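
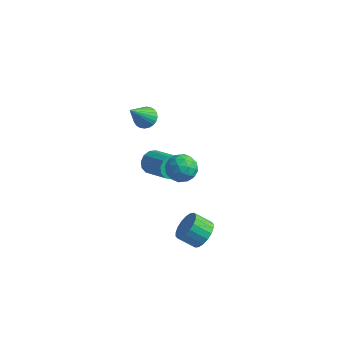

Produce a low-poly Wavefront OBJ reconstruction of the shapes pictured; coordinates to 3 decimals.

v -0.773 1.306 2.9
v -0.267 0.889 2.628
v -0.947 0.054 4.5
v -0.117 1.064 2.781
v -0.066 1.275 2.952
v -0.123 1.492 3.115
v -0.279 1.68 3.246
v -0.51 1.811 3.324
v -0.781 1.866 3.337
v -1.051 1.835 3.283
v -1.279 1.724 3.172
v -1.43 1.549 3.018
v -1.481 1.337 2.847
v -1.424 1.121 2.684
v -1.268 0.933 2.554
v -1.037 0.801 2.476
v -0.765 0.747 2.463
v -0.495 0.778 2.516
v 2.554 -0.101 2.623
v 3.245 -0.028 2.012
v 2.355 -1.532 2.228
v 3.046 -1.459 1.617
v 3.226 -1.435 2.524
v 3.349 -0.551 2.769
v 2.251 -1.009 1.471
v 2.374 -0.125 1.716
v 3.058 -0.589 1.3
v 3.661 -0.853 1.951
v 1.939 -0.707 2.289
v 2.542 -0.971 2.94
v 2.917 0.061 2.352
v 2.683 -1.621 1.888
v 2.789 -1.607 2.421
v 3.195 -1.564 2.062
v 2.978 -0.246 2.797
v 3.384 -0.204 2.438
v 3.373 -1.03 2.739
v 2.216 -1.356 1.802
v 2.622 -1.314 1.443
v 2.405 0.004 2.178
v 2.811 0.047 1.819
v 2.227 -0.53 1.501
v 3.213 -0.226 1.575
v 3.096 -1.067 1.343
v 2.629 -0.803 1.257
v 2.701 -0.283 1.401
v 3.567 -0.381 1.957
v 3.451 -1.222 1.725
v 3.556 -1.208 2.258
v 3.629 -0.688 2.402
v 3.457 -0.711 1.539
v 2.149 -0.338 2.515
v 2.033 -1.179 2.283
v 1.971 -0.872 1.838
v 2.044 -0.352 1.982
v 2.504 -0.493 2.897
v 2.387 -1.334 2.665
v 2.899 -1.277 2.839
v 2.971 -0.757 2.983
v 2.143 -0.849 2.701
v -1.256 2.677 -2.59
v -0.858 3.112 -3.1
v 0.754 2.599 -2.28
v 0.356 2.163 -1.77
v -0.948 3.373 -2.759
v 0.664 2.86 -1.939
v -1.137 3.413 -2.364
v 0.475 2.9 -1.543
v -1.363 3.22 -2.04
v 0.249 2.706 -1.22
v -1.555 2.853 -1.892
v 0.057 2.34 -1.072
v -1.652 2.431 -1.965
v -0.04 1.918 -1.145
v -1.624 2.087 -2.236
v -0.012 1.574 -1.416
v -1.478 1.93 -2.62
v 0.134 1.416 -1.8
v -1.262 2.01 -2.995
v 0.35 1.497 -2.174
v -1.044 2.301 -3.24
v 0.568 1.788 -2.42
v -0.894 2.712 -3.28
v 0.718 2.199 -2.46
v 3.881 -0.263 -3.796
v 4.473 -0.799 -3.359
v 3.591 -1.192 -2.647
v 2.999 -0.657 -3.084
v 4.49 -0.454 -3.148
v 3.608 -0.847 -2.435
v 4.386 -0.071 -3.065
v 3.505 -0.464 -2.352
v 4.183 0.274 -3.126
v 3.301 -0.12 -2.414
v 3.919 0.512 -3.321
v 3.038 0.118 -2.608
v 3.648 0.596 -3.61
v 2.766 0.203 -2.897
v 3.423 0.511 -3.935
v 2.541 0.117 -3.223
v 3.289 0.272 -4.233
v 2.407 -0.121 -3.521
v 3.272 -0.073 -4.445
v 2.39 -0.466 -3.732
v 3.375 -0.456 -4.528
v 2.494 -0.849 -3.815
v 3.579 -0.8 -4.466
v 2.697 -1.194 -3.754
v 3.842 -1.038 -4.272
v 2.961 -1.432 -3.559
v 4.114 -1.123 -3.983
v 3.232 -1.516 -3.27
v 4.339 -1.037 -3.657
v 3.457 -1.431 -2.945
f 2 1 4
f 2 4 3
f 4 1 5
f 4 5 3
f 5 1 6
f 5 6 3
f 6 1 7
f 6 7 3
f 7 1 8
f 7 8 3
f 8 1 9
f 8 9 3
f 9 1 10
f 9 10 3
f 10 1 11
f 10 11 3
f 11 1 12
f 11 12 3
f 12 1 13
f 12 13 3
f 13 1 14
f 13 14 3
f 14 1 15
f 14 15 3
f 15 1 16
f 15 16 3
f 16 1 17
f 16 17 3
f 17 1 18
f 17 18 3
f 18 1 2
f 18 2 3
f 19 56 35
f 56 30 59
f 35 59 24
f 56 59 35
f 19 35 31
f 35 24 36
f 31 36 20
f 35 36 31
f 19 31 40
f 31 20 41
f 40 41 26
f 31 41 40
f 19 40 52
f 40 26 55
f 52 55 29
f 40 55 52
f 19 52 56
f 52 29 60
f 56 60 30
f 52 60 56
f 20 36 47
f 36 24 50
f 47 50 28
f 36 50 47
f 24 59 37
f 59 30 58
f 37 58 23
f 59 58 37
f 30 60 57
f 60 29 53
f 57 53 21
f 60 53 57
f 29 55 54
f 55 26 42
f 54 42 25
f 55 42 54
f 26 41 46
f 41 20 43
f 46 43 27
f 41 43 46
f 22 48 34
f 48 28 49
f 34 49 23
f 48 49 34
f 22 34 32
f 34 23 33
f 32 33 21
f 34 33 32
f 22 32 39
f 32 21 38
f 39 38 25
f 32 38 39
f 22 39 44
f 39 25 45
f 44 45 27
f 39 45 44
f 22 44 48
f 44 27 51
f 48 51 28
f 44 51 48
f 23 49 37
f 49 28 50
f 37 50 24
f 49 50 37
f 21 33 57
f 33 23 58
f 57 58 30
f 33 58 57
f 25 38 54
f 38 21 53
f 54 53 29
f 38 53 54
f 27 45 46
f 45 25 42
f 46 42 26
f 45 42 46
f 28 51 47
f 51 27 43
f 47 43 20
f 51 43 47
f 62 61 65
f 62 65 63
f 63 65 66
f 63 66 64
f 65 61 67
f 65 67 66
f 66 67 68
f 66 68 64
f 67 61 69
f 67 69 68
f 68 69 70
f 68 70 64
f 69 61 71
f 69 71 70
f 70 71 72
f 70 72 64
f 71 61 73
f 71 73 72
f 72 73 74
f 72 74 64
f 73 61 75
f 73 75 74
f 74 75 76
f 74 76 64
f 75 61 77
f 75 77 76
f 76 77 78
f 76 78 64
f 77 61 79
f 77 79 78
f 78 79 80
f 78 80 64
f 79 61 81
f 79 81 80
f 80 81 82
f 80 82 64
f 81 61 83
f 81 83 82
f 82 83 84
f 82 84 64
f 83 61 62
f 83 62 84
f 84 62 63
f 84 63 64
f 86 85 89
f 86 89 87
f 87 89 90
f 87 90 88
f 89 85 91
f 89 91 90
f 90 91 92
f 90 92 88
f 91 85 93
f 91 93 92
f 92 93 94
f 92 94 88
f 93 85 95
f 93 95 94
f 94 95 96
f 94 96 88
f 95 85 97
f 95 97 96
f 96 97 98
f 96 98 88
f 97 85 99
f 97 99 98
f 98 99 100
f 98 100 88
f 99 85 101
f 99 101 100
f 100 101 102
f 100 102 88
f 101 85 103
f 101 103 102
f 102 103 104
f 102 104 88
f 103 85 105
f 103 105 104
f 104 105 106
f 104 106 88
f 105 85 107
f 105 107 106
f 106 107 108
f 106 108 88
f 107 85 109
f 107 109 108
f 108 109 110
f 108 110 88
f 109 85 111
f 109 111 110
f 110 111 112
f 110 112 88
f 111 85 113
f 111 113 112
f 112 113 114
f 112 114 88
f 113 85 86
f 113 86 114
f 114 86 87
f 114 87 88



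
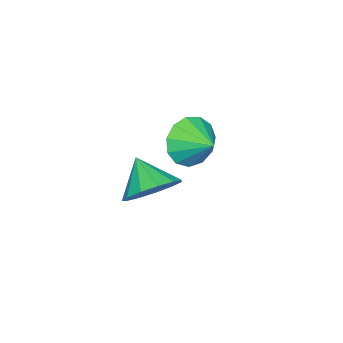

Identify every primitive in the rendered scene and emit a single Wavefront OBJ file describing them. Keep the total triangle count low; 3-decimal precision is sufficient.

v 0.737 -1.309 -2.706
v 1.101 -1.767 -1.834
v 1.083 -0.211 -2.274
v 1.551 -1.758 -2.218
v 1.742 -1.607 -2.757
v 1.615 -1.361 -3.279
v 1.208 -1.099 -3.62
v 0.652 -0.903 -3.671
v 0.123 -0.837 -3.415
v -0.212 -0.92 -2.934
v -0.245 -1.127 -2.38
v 0.033 -1.392 -1.931
v 0.535 -1.63 -1.727
v 4.233 -0.592 -2.608
v 5.206 -0.903 -2.414
v 3.747 -1.528 -1.672
v 5.093 -0.468 -2.037
v 4.707 -0.072 -1.842
v 4.171 0.158 -1.89
v 3.654 0.15 -2.166
v 3.321 -0.093 -2.582
v 3.277 -0.495 -3.007
v 3.537 -0.927 -3.304
v 4.018 -1.253 -3.381
v 4.567 -1.37 -3.212
v 5.01 -1.239 -2.852
f 2 1 4
f 2 4 3
f 4 1 5
f 4 5 3
f 5 1 6
f 5 6 3
f 6 1 7
f 6 7 3
f 7 1 8
f 7 8 3
f 8 1 9
f 8 9 3
f 9 1 10
f 9 10 3
f 10 1 11
f 10 11 3
f 11 1 12
f 11 12 3
f 12 1 13
f 12 13 3
f 13 1 2
f 13 2 3
f 15 14 17
f 15 17 16
f 17 14 18
f 17 18 16
f 18 14 19
f 18 19 16
f 19 14 20
f 19 20 16
f 20 14 21
f 20 21 16
f 21 14 22
f 21 22 16
f 22 14 23
f 22 23 16
f 23 14 24
f 23 24 16
f 24 14 25
f 24 25 16
f 25 14 26
f 25 26 16
f 26 14 15
f 26 15 16



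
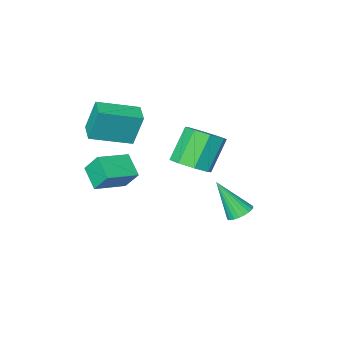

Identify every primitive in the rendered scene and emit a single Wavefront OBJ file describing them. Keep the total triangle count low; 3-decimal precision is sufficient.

v -0.652 1.917 0.294
v 0.081 1.479 0.662
v -0.895 1.085 2.135
v -1.628 1.523 1.766
v 0.062 2.169 0.834
v -0.914 1.775 2.307
v -0.376 2.712 0.689
v -1.351 2.318 2.162
v -0.975 2.789 0.313
v -1.951 2.395 1.786
v -1.385 2.355 -0.075
v -2.361 1.961 1.398
v -1.366 1.665 -0.247
v -2.342 1.271 1.226
v -0.929 1.122 -0.102
v -1.904 0.728 1.371
v -0.329 1.045 0.274
v -1.305 0.651 1.747
v -0.256 -2.574 0.052
v -0.641 -2.303 1.644
v 0.114 -1.584 -0.028
v -0.27 -1.313 1.564
v 1.55 -3.207 0.596
v 1.166 -2.936 2.188
v 1.921 -2.217 0.516
v 1.536 -1.946 2.108
v 0.041 -2.462 -3.228
v -0.05 -3.53 -2.528
v -0.256 -1.796 -2.25
v -0.348 -2.864 -1.55
v 1.628 -2.336 -2.83
v 1.536 -3.404 -2.13
v 1.33 -1.67 -1.852
v 1.239 -2.738 -1.152
v -3.894 0.688 -4.466
v -3.29 0.648 -4.729
v -3.226 -0.228 -2.794
v -3.278 0.876 -4.609
v -3.359 1.075 -4.468
v -3.522 1.215 -4.326
v -3.742 1.275 -4.206
v -3.984 1.245 -4.125
v -4.213 1.131 -4.096
v -4.394 0.949 -4.123
v -4.498 0.728 -4.203
v -4.51 0.5 -4.323
v -4.429 0.301 -4.464
v -4.266 0.161 -4.606
v -4.046 0.101 -4.727
v -3.803 0.13 -4.807
v -3.575 0.245 -4.836
v -3.394 0.426 -4.809
f 2 1 5
f 2 5 3
f 3 5 6
f 3 6 4
f 5 1 7
f 5 7 6
f 6 7 8
f 6 8 4
f 7 1 9
f 7 9 8
f 8 9 10
f 8 10 4
f 9 1 11
f 9 11 10
f 10 11 12
f 10 12 4
f 11 1 13
f 11 13 12
f 12 13 14
f 12 14 4
f 13 1 15
f 13 15 14
f 14 15 16
f 14 16 4
f 15 1 17
f 15 17 16
f 16 17 18
f 16 18 4
f 17 1 2
f 17 2 18
f 18 2 3
f 18 3 4
f 20 22 19
f 23 20 19
f 19 22 21
f 21 23 19
f 20 26 22
f 24 20 23
f 24 26 20
f 22 26 21
f 25 23 21
f 21 26 25
f 25 24 23
f 26 24 25
f 28 30 27
f 31 28 27
f 27 30 29
f 29 31 27
f 28 34 30
f 32 28 31
f 32 34 28
f 30 34 29
f 33 31 29
f 29 34 33
f 33 32 31
f 34 32 33
f 36 35 38
f 36 38 37
f 38 35 39
f 38 39 37
f 39 35 40
f 39 40 37
f 40 35 41
f 40 41 37
f 41 35 42
f 41 42 37
f 42 35 43
f 42 43 37
f 43 35 44
f 43 44 37
f 44 35 45
f 44 45 37
f 45 35 46
f 45 46 37
f 46 35 47
f 46 47 37
f 47 35 48
f 47 48 37
f 48 35 49
f 48 49 37
f 49 35 50
f 49 50 37
f 50 35 51
f 50 51 37
f 51 35 52
f 51 52 37
f 52 35 36
f 52 36 37



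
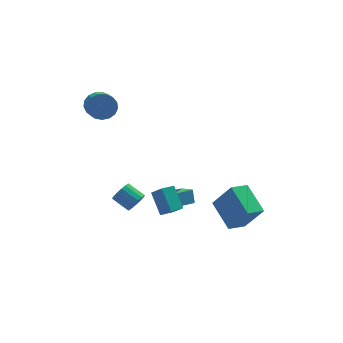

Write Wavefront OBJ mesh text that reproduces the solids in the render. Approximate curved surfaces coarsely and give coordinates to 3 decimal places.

v -3.902 4.547 2.959
v -3.559 4.145 2.23
v -3.616 2.751 2.972
v -3.958 3.153 3.701
v -3.212 4.254 2.461
v -3.269 2.86 3.203
v -3.023 4.429 2.806
v -3.079 3.036 3.547
v -3.035 4.632 3.186
v -3.091 3.238 3.927
v -3.245 4.815 3.514
v -3.302 3.421 4.255
v -3.606 4.937 3.715
v -3.663 3.543 4.456
v -4.035 4.969 3.743
v -4.092 3.575 4.484
v -4.433 4.905 3.591
v -4.49 3.511 4.333
v -4.709 4.758 3.295
v -4.766 3.365 4.037
v -4.801 4.564 2.922
v -4.857 3.17 3.663
v -4.686 4.365 2.557
v -4.743 2.971 3.299
v -4.392 4.208 2.285
v -4.448 2.814 3.026
v -3.985 4.129 2.167
v -4.042 2.735 2.908
v -1.166 1.161 -3.927
v -1.191 1.586 -3.089
v 0.452 1.921 -4.265
v 0.427 2.346 -3.427
v -0.687 0.334 -3.493
v -0.712 0.759 -2.655
v 0.931 1.094 -3.831
v 0.906 1.519 -2.993
v -3.22 -3.068 -0.009
v -2.706 -2.791 0.32
v -3.445 -2.076 0.877
v -3.96 -2.352 0.549
v -2.733 -2.613 0.055
v -3.472 -1.897 0.612
v -2.871 -2.538 -0.225
v -3.611 -1.823 0.332
v -3.09 -2.585 -0.455
v -3.829 -1.87 0.102
v -3.338 -2.743 -0.582
v -4.078 -2.027 -0.025
v -3.56 -2.974 -0.579
v -4.299 -2.259 -0.022
v -3.703 -3.228 -0.444
v -4.443 -2.513 0.113
v -3.736 -3.444 -0.21
v -4.476 -2.729 0.347
v -3.651 -3.575 0.07
v -4.391 -2.859 0.627
v -3.467 -3.589 0.333
v -4.207 -2.874 0.89
v -3.227 -3.483 0.517
v -3.966 -2.768 1.074
v -2.985 -3.283 0.581
v -3.724 -2.568 1.138
v -2.797 -3.033 0.509
v -3.536 -2.318 1.067
v 3.462 -0.685 -4.94
v 2.377 -1.213 -4.578
v 2.93 1.087 -3.945
v 1.845 0.558 -3.584
v 4.375 -1.378 -3.216
v 3.29 -1.907 -2.855
v 3.843 0.393 -2.222
v 2.758 -0.135 -1.86
v -1.491 -0.965 -2.931
v -1.036 -1.655 -2.131
v -1.779 0.15 -1.805
v -1.323 -0.54 -1.006
v -0.717 -0.62 -3.074
v -0.261 -1.31 -2.275
v -1.004 0.495 -1.949
v -0.549 -0.195 -1.149
f 2 1 5
f 2 5 3
f 3 5 6
f 3 6 4
f 5 1 7
f 5 7 6
f 6 7 8
f 6 8 4
f 7 1 9
f 7 9 8
f 8 9 10
f 8 10 4
f 9 1 11
f 9 11 10
f 10 11 12
f 10 12 4
f 11 1 13
f 11 13 12
f 12 13 14
f 12 14 4
f 13 1 15
f 13 15 14
f 14 15 16
f 14 16 4
f 15 1 17
f 15 17 16
f 16 17 18
f 16 18 4
f 17 1 19
f 17 19 18
f 18 19 20
f 18 20 4
f 19 1 21
f 19 21 20
f 20 21 22
f 20 22 4
f 21 1 23
f 21 23 22
f 22 23 24
f 22 24 4
f 23 1 25
f 23 25 24
f 24 25 26
f 24 26 4
f 25 1 27
f 25 27 26
f 26 27 28
f 26 28 4
f 27 1 2
f 27 2 28
f 28 2 3
f 28 3 4
f 30 32 29
f 33 30 29
f 29 32 31
f 31 33 29
f 30 36 32
f 34 30 33
f 34 36 30
f 32 36 31
f 35 33 31
f 31 36 35
f 35 34 33
f 36 34 35
f 38 37 41
f 38 41 39
f 39 41 42
f 39 42 40
f 41 37 43
f 41 43 42
f 42 43 44
f 42 44 40
f 43 37 45
f 43 45 44
f 44 45 46
f 44 46 40
f 45 37 47
f 45 47 46
f 46 47 48
f 46 48 40
f 47 37 49
f 47 49 48
f 48 49 50
f 48 50 40
f 49 37 51
f 49 51 50
f 50 51 52
f 50 52 40
f 51 37 53
f 51 53 52
f 52 53 54
f 52 54 40
f 53 37 55
f 53 55 54
f 54 55 56
f 54 56 40
f 55 37 57
f 55 57 56
f 56 57 58
f 56 58 40
f 57 37 59
f 57 59 58
f 58 59 60
f 58 60 40
f 59 37 61
f 59 61 60
f 60 61 62
f 60 62 40
f 61 37 63
f 61 63 62
f 62 63 64
f 62 64 40
f 63 37 38
f 63 38 64
f 64 38 39
f 64 39 40
f 66 68 65
f 69 66 65
f 65 68 67
f 67 69 65
f 66 72 68
f 70 66 69
f 70 72 66
f 68 72 67
f 71 69 67
f 67 72 71
f 71 70 69
f 72 70 71
f 74 76 73
f 77 74 73
f 73 76 75
f 75 77 73
f 74 80 76
f 78 74 77
f 78 80 74
f 76 80 75
f 79 77 75
f 75 80 79
f 79 78 77
f 80 78 79



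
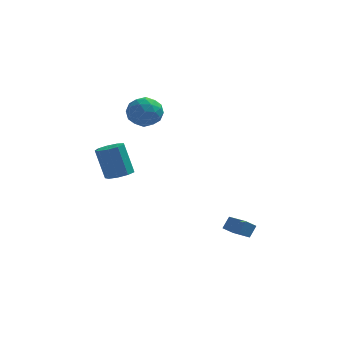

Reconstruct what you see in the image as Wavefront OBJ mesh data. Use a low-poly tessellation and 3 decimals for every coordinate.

v -2.553 0.393 4.349
v -1.737 1.056 4.346
v -1.703 -0.656 3.314
v -0.887 0.007 3.311
v -1.13 -0.525 4.185
v -1.655 0.123 4.825
v -1.785 0.277 2.835
v -2.31 0.925 3.475
v -1.262 0.984 3.411
v -0.857 0.488 4.246
v -2.583 -0.088 3.414
v -2.178 -0.584 4.249
v -2.219 0.817 4.438
v -1.221 -0.417 3.222
v -1.364 -0.73 3.735
v -0.884 -0.34 3.734
v -2.172 0.269 4.72
v -1.692 0.658 4.718
v -1.335 -0.271 4.624
v -1.748 -0.258 2.942
v -1.268 0.131 2.94
v -2.556 0.74 3.926
v -2.076 1.13 3.925
v -2.105 0.671 3.036
v -1.461 1.164 3.887
v -0.961 0.547 3.279
v -1.489 0.706 2.999
v -1.797 1.087 3.375
v -1.223 0.873 4.378
v -0.723 0.256 3.769
v -0.866 -0.057 4.283
v -1.175 0.325 4.659
v -0.944 0.83 3.828
v -2.717 0.144 3.891
v -2.217 -0.473 3.282
v -2.265 0.075 3.001
v -2.574 0.457 3.377
v -2.479 -0.147 4.381
v -1.979 -0.764 3.773
v -1.643 -0.687 4.285
v -1.951 -0.306 4.661
v -2.496 -0.43 3.832
v 3.059 -2.035 -4.009
v 2.518 -2.34 -3.489
v 3.389 -1.58 -3.398
v 2.848 -1.885 -2.878
v 3.952 -3.095 -3.702
v 3.411 -3.4 -3.182
v 4.282 -2.64 -3.091
v 3.741 -2.945 -2.571
v -2.928 -1.477 -0.062
v -2.228 -1.063 0.04
v -2.792 -0.548 1.823
v -3.492 -0.963 1.722
v -2.62 -0.727 -0.181
v -3.183 -0.212 1.603
v -3.156 -0.743 -0.346
v -3.719 -0.228 1.438
v -3.585 -1.102 -0.378
v -4.149 -0.587 1.406
v -3.707 -1.637 -0.262
v -4.271 -1.122 1.522
v -3.465 -2.098 -0.052
v -4.028 -1.583 1.731
v -2.971 -2.268 0.153
v -3.535 -1.753 1.936
v -2.458 -2.068 0.258
v -3.021 -1.553 2.041
v -2.164 -1.592 0.213
v -2.728 -1.077 1.996
f 1 38 17
f 38 12 41
f 17 41 6
f 38 41 17
f 1 17 13
f 17 6 18
f 13 18 2
f 17 18 13
f 1 13 22
f 13 2 23
f 22 23 8
f 13 23 22
f 1 22 34
f 22 8 37
f 34 37 11
f 22 37 34
f 1 34 38
f 34 11 42
f 38 42 12
f 34 42 38
f 2 18 29
f 18 6 32
f 29 32 10
f 18 32 29
f 6 41 19
f 41 12 40
f 19 40 5
f 41 40 19
f 12 42 39
f 42 11 35
f 39 35 3
f 42 35 39
f 11 37 36
f 37 8 24
f 36 24 7
f 37 24 36
f 8 23 28
f 23 2 25
f 28 25 9
f 23 25 28
f 4 30 16
f 30 10 31
f 16 31 5
f 30 31 16
f 4 16 14
f 16 5 15
f 14 15 3
f 16 15 14
f 4 14 21
f 14 3 20
f 21 20 7
f 14 20 21
f 4 21 26
f 21 7 27
f 26 27 9
f 21 27 26
f 4 26 30
f 26 9 33
f 30 33 10
f 26 33 30
f 5 31 19
f 31 10 32
f 19 32 6
f 31 32 19
f 3 15 39
f 15 5 40
f 39 40 12
f 15 40 39
f 7 20 36
f 20 3 35
f 36 35 11
f 20 35 36
f 9 27 28
f 27 7 24
f 28 24 8
f 27 24 28
f 10 33 29
f 33 9 25
f 29 25 2
f 33 25 29
f 44 46 43
f 47 44 43
f 43 46 45
f 45 47 43
f 44 50 46
f 48 44 47
f 48 50 44
f 46 50 45
f 49 47 45
f 45 50 49
f 49 48 47
f 50 48 49
f 52 51 55
f 52 55 53
f 53 55 56
f 53 56 54
f 55 51 57
f 55 57 56
f 56 57 58
f 56 58 54
f 57 51 59
f 57 59 58
f 58 59 60
f 58 60 54
f 59 51 61
f 59 61 60
f 60 61 62
f 60 62 54
f 61 51 63
f 61 63 62
f 62 63 64
f 62 64 54
f 63 51 65
f 63 65 64
f 64 65 66
f 64 66 54
f 65 51 67
f 65 67 66
f 66 67 68
f 66 68 54
f 67 51 69
f 67 69 68
f 68 69 70
f 68 70 54
f 69 51 52
f 69 52 70
f 70 52 53
f 70 53 54



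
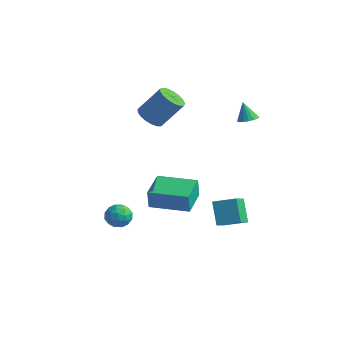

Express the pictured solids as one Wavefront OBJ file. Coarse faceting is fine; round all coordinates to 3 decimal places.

v -1.74 -0.596 -2.709
v -1.749 -0.69 -1.583
v -2.433 0.941 -2.586
v -2.443 0.846 -1.46
v 0.203 0.274 -2.62
v 0.193 0.179 -1.494
v -0.491 1.81 -2.497
v -0.5 1.716 -1.371
v 0.889 3.903 2.688
v 1.25 3.507 2.882
v 0.451 3.997 3.692
v 1.385 3.742 2.919
v 1.406 4.013 2.903
v 1.308 4.26 2.838
v 1.115 4.424 2.738
v 0.87 4.47 2.627
v 0.629 4.385 2.53
v 0.448 4.191 2.469
v 0.368 3.93 2.458
v 0.408 3.663 2.5
v 0.557 3.452 2.585
v 0.783 3.343 2.693
v 1.033 3.363 2.801
v -4.149 2.226 1.535
v -3.663 2.636 1.034
v -2.864 3.463 2.483
v -3.351 3.054 2.985
v -3.972 2.867 1.072
v -3.174 3.694 2.522
v -4.322 2.951 1.217
v -3.523 3.778 2.666
v -4.632 2.869 1.434
v -3.833 3.696 2.884
v -4.832 2.64 1.675
v -4.033 3.467 3.125
v -4.875 2.316 1.884
v -4.076 3.143 3.333
v -4.752 1.972 2.013
v -3.954 2.799 3.462
v -4.491 1.686 2.032
v -3.693 2.513 3.482
v -4.152 1.523 1.938
v -3.353 2.351 3.387
v -3.812 1.522 1.751
v -3.013 2.35 3.201
v -3.549 1.683 1.515
v -2.751 2.51 2.965
v -3.424 1.967 1.284
v -2.626 2.795 2.733
v -3.465 2.311 1.11
v -2.667 3.139 2.559
v 0.597 2.51 -4.695
v 0.917 1.51 -3.997
v -0.158 3.06 -3.56
v 0.162 2.06 -2.862
v 1.638 3.12 -4.298
v 1.958 2.12 -3.6
v 0.883 3.67 -3.163
v 1.203 2.67 -2.465
v -2.94 -0.962 -4.017
v -2.557 -0.921 -3.365
v -3.443 -2.019 -3.655
v -3.06 -1.978 -3.003
v -3.62 -1.489 -3.145
v -3.309 -0.835 -3.369
v -2.691 -2.105 -3.651
v -2.38 -1.451 -3.875
v -2.403 -1.627 -3.139
v -2.978 -1.246 -2.826
v -3.022 -1.694 -4.194
v -3.597 -1.313 -3.881
v -2.704 -0.849 -3.722
v -3.296 -2.091 -3.298
v -3.625 -1.804 -3.381
v -3.4 -1.779 -2.998
v -3.146 -0.799 -3.725
v -2.922 -0.774 -3.341
v -3.547 -1.108 -3.212
v -3.078 -2.166 -3.679
v -2.854 -2.141 -3.295
v -2.6 -1.161 -4.022
v -2.375 -1.136 -3.639
v -2.453 -1.832 -3.808
v -2.389 -1.24 -3.206
v -2.685 -1.861 -2.994
v -2.467 -1.935 -3.375
v -2.285 -1.551 -3.506
v -2.727 -1.016 -3.023
v -3.023 -1.637 -2.81
v -3.352 -1.35 -2.893
v -3.169 -0.966 -3.025
v -2.636 -1.431 -2.89
v -2.977 -1.303 -4.21
v -3.273 -1.924 -3.997
v -2.831 -1.974 -3.995
v -2.648 -1.59 -4.127
v -3.315 -1.079 -4.026
v -3.611 -1.7 -3.814
v -3.715 -1.389 -3.514
v -3.533 -1.005 -3.645
v -3.364 -1.509 -4.13
f 2 4 1
f 5 2 1
f 1 4 3
f 3 5 1
f 2 8 4
f 6 2 5
f 6 8 2
f 4 8 3
f 7 5 3
f 3 8 7
f 7 6 5
f 8 6 7
f 10 9 12
f 10 12 11
f 12 9 13
f 12 13 11
f 13 9 14
f 13 14 11
f 14 9 15
f 14 15 11
f 15 9 16
f 15 16 11
f 16 9 17
f 16 17 11
f 17 9 18
f 17 18 11
f 18 9 19
f 18 19 11
f 19 9 20
f 19 20 11
f 20 9 21
f 20 21 11
f 21 9 22
f 21 22 11
f 22 9 23
f 22 23 11
f 23 9 10
f 23 10 11
f 25 24 28
f 25 28 26
f 26 28 29
f 26 29 27
f 28 24 30
f 28 30 29
f 29 30 31
f 29 31 27
f 30 24 32
f 30 32 31
f 31 32 33
f 31 33 27
f 32 24 34
f 32 34 33
f 33 34 35
f 33 35 27
f 34 24 36
f 34 36 35
f 35 36 37
f 35 37 27
f 36 24 38
f 36 38 37
f 37 38 39
f 37 39 27
f 38 24 40
f 38 40 39
f 39 40 41
f 39 41 27
f 40 24 42
f 40 42 41
f 41 42 43
f 41 43 27
f 42 24 44
f 42 44 43
f 43 44 45
f 43 45 27
f 44 24 46
f 44 46 45
f 45 46 47
f 45 47 27
f 46 24 48
f 46 48 47
f 47 48 49
f 47 49 27
f 48 24 50
f 48 50 49
f 49 50 51
f 49 51 27
f 50 24 25
f 50 25 51
f 51 25 26
f 51 26 27
f 53 55 52
f 56 53 52
f 52 55 54
f 54 56 52
f 53 59 55
f 57 53 56
f 57 59 53
f 55 59 54
f 58 56 54
f 54 59 58
f 58 57 56
f 59 57 58
f 60 97 76
f 97 71 100
f 76 100 65
f 97 100 76
f 60 76 72
f 76 65 77
f 72 77 61
f 76 77 72
f 60 72 81
f 72 61 82
f 81 82 67
f 72 82 81
f 60 81 93
f 81 67 96
f 93 96 70
f 81 96 93
f 60 93 97
f 93 70 101
f 97 101 71
f 93 101 97
f 61 77 88
f 77 65 91
f 88 91 69
f 77 91 88
f 65 100 78
f 100 71 99
f 78 99 64
f 100 99 78
f 71 101 98
f 101 70 94
f 98 94 62
f 101 94 98
f 70 96 95
f 96 67 83
f 95 83 66
f 96 83 95
f 67 82 87
f 82 61 84
f 87 84 68
f 82 84 87
f 63 89 75
f 89 69 90
f 75 90 64
f 89 90 75
f 63 75 73
f 75 64 74
f 73 74 62
f 75 74 73
f 63 73 80
f 73 62 79
f 80 79 66
f 73 79 80
f 63 80 85
f 80 66 86
f 85 86 68
f 80 86 85
f 63 85 89
f 85 68 92
f 89 92 69
f 85 92 89
f 64 90 78
f 90 69 91
f 78 91 65
f 90 91 78
f 62 74 98
f 74 64 99
f 98 99 71
f 74 99 98
f 66 79 95
f 79 62 94
f 95 94 70
f 79 94 95
f 68 86 87
f 86 66 83
f 87 83 67
f 86 83 87
f 69 92 88
f 92 68 84
f 88 84 61
f 92 84 88



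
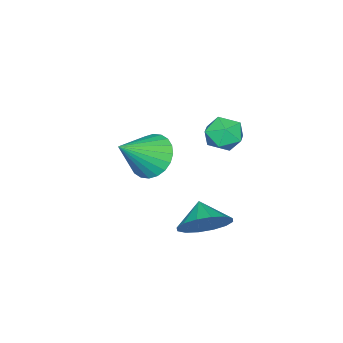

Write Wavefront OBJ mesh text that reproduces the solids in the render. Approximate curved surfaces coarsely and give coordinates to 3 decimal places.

v 3.886 2.245 -2.079
v 4.408 1.383 -2.467
v 3.254 1.575 -1.441
v 4.7 1.538 -2.016
v 4.773 1.882 -1.581
v 4.609 2.323 -1.28
v 4.251 2.743 -1.193
v 3.795 3.03 -1.343
v 3.364 3.107 -1.69
v 3.072 2.952 -2.141
v 2.999 2.608 -2.576
v 3.163 2.167 -2.877
v 3.521 1.747 -2.965
v 3.977 1.46 -2.814
v 3.108 3.241 2.467
v 3.405 2.768 3.095
v 2.575 2.132 1.885
v 2.872 1.659 2.513
v 2.247 2.204 2.656
v 2.577 2.889 3.016
v 3.403 2.011 1.964
v 3.733 2.696 2.324
v 3.588 2.008 2.785
v 2.874 2.127 3.212
v 3.106 2.773 1.768
v 2.392 2.892 2.195
v 2.548 -1.007 -0.37
v 3.091 -1.412 -1.185
v 3.972 -1.513 0.83
v 3.228 -1.022 -1.183
v 3.262 -0.629 -1.057
v 3.187 -0.294 -0.827
v 3.014 -0.068 -0.527
v 2.771 0.016 -0.203
v 2.493 -0.056 0.095
v 2.225 -0.273 0.323
v 2.005 -0.602 0.445
v 1.868 -0.992 0.442
v 1.835 -1.384 0.317
v 1.91 -1.719 0.086
v 2.082 -1.946 -0.214
v 2.326 -2.03 -0.538
v 2.603 -1.958 -0.836
v 2.872 -1.741 -1.063
f 2 1 4
f 2 4 3
f 4 1 5
f 4 5 3
f 5 1 6
f 5 6 3
f 6 1 7
f 6 7 3
f 7 1 8
f 7 8 3
f 8 1 9
f 8 9 3
f 9 1 10
f 9 10 3
f 10 1 11
f 10 11 3
f 11 1 12
f 11 12 3
f 12 1 13
f 12 13 3
f 13 1 14
f 13 14 3
f 14 1 2
f 14 2 3
f 15 26 20
f 15 20 16
f 15 16 22
f 15 22 25
f 15 25 26
f 16 20 24
f 20 26 19
f 26 25 17
f 25 22 21
f 22 16 23
f 18 24 19
f 18 19 17
f 18 17 21
f 18 21 23
f 18 23 24
f 19 24 20
f 17 19 26
f 21 17 25
f 23 21 22
f 24 23 16
f 28 27 30
f 28 30 29
f 30 27 31
f 30 31 29
f 31 27 32
f 31 32 29
f 32 27 33
f 32 33 29
f 33 27 34
f 33 34 29
f 34 27 35
f 34 35 29
f 35 27 36
f 35 36 29
f 36 27 37
f 36 37 29
f 37 27 38
f 37 38 29
f 38 27 39
f 38 39 29
f 39 27 40
f 39 40 29
f 40 27 41
f 40 41 29
f 41 27 42
f 41 42 29
f 42 27 43
f 42 43 29
f 43 27 44
f 43 44 29
f 44 27 28
f 44 28 29



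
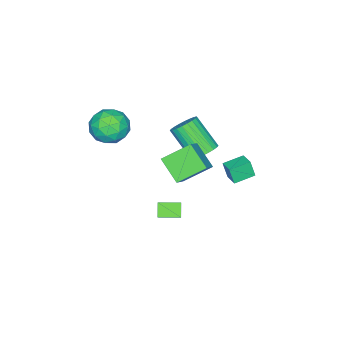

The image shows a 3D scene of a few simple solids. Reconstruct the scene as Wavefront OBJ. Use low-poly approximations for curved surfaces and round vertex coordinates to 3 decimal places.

v -0.43 4 0.433
v -0.421 3.724 1.29
v 0.014 4.646 0.637
v 0.023 4.37 1.493
v 0.457 3.45 0.247
v 0.466 3.174 1.103
v 0.901 4.096 0.45
v 0.91 3.82 1.307
v 1.594 0.375 -3.599
v 1.122 0.063 -3.034
v 1.002 1.266 -3.601
v 0.53 0.954 -3.036
v 2.87 1.226 -2.064
v 2.398 0.914 -1.499
v 2.278 2.117 -2.066
v 1.806 1.805 -1.501
v 1.007 -1.961 2.666
v 1.909 -1.489 2.827
v 1.691 -2.851 1.433
v 2.593 -2.379 1.594
v 2.225 -3.038 2.295
v 1.802 -2.488 3.057
v 1.798 -1.852 1.203
v 1.375 -1.302 1.965
v 2.398 -1.422 1.922
v 2.661 -2.155 2.597
v 0.939 -2.185 1.663
v 1.202 -2.918 2.338
v 1.398 -1.647 2.855
v 2.202 -2.693 1.405
v 1.986 -3.08 1.818
v 2.516 -2.803 1.912
v 1.335 -2.234 2.99
v 1.865 -1.957 3.084
v 2.051 -2.867 2.772
v 1.735 -2.383 1.176
v 2.265 -2.106 1.27
v 1.084 -1.537 2.348
v 1.614 -1.26 2.442
v 1.549 -1.473 1.488
v 2.215 -1.33 2.417
v 2.618 -1.853 1.692
v 2.15 -1.543 1.463
v 1.902 -1.22 1.911
v 2.37 -1.761 2.814
v 2.773 -2.284 2.089
v 2.556 -2.671 2.501
v 2.307 -2.348 2.949
v 2.658 -1.721 2.282
v 0.827 -2.056 2.171
v 1.23 -2.579 1.446
v 1.293 -1.992 1.311
v 1.044 -1.669 1.759
v 0.982 -2.487 2.568
v 1.385 -3.01 1.843
v 1.698 -3.12 2.349
v 1.45 -2.797 2.797
v 0.942 -2.619 1.978
v -0.787 1.391 0.044
v -0.073 1.497 0.246
v -0.258 0.175 1.597
v -0.973 0.069 1.396
v -0.21 1.691 0.417
v -0.395 0.369 1.768
v -0.434 1.839 0.531
v -0.62 0.517 1.883
v -0.713 1.92 0.571
v -0.898 0.597 1.923
v -1.003 1.919 0.531
v -1.188 0.597 1.883
v -1.26 1.839 0.417
v -1.445 0.516 1.769
v -1.445 1.69 0.246
v -1.63 0.367 1.598
v -1.53 1.496 0.045
v -1.715 0.173 1.396
v -1.502 1.285 -0.157
v -1.687 -0.037 1.194
v -1.365 1.091 -0.328
v -1.55 -0.231 1.023
v -1.14 0.943 -0.443
v -1.326 -0.379 0.909
v -0.862 0.863 -0.483
v -1.047 -0.46 0.869
v -0.572 0.863 -0.443
v -0.757 -0.459 0.909
v -0.315 0.944 -0.329
v -0.5 -0.379 1.023
v -0.13 1.093 -0.158
v -0.315 -0.23 1.194
v -0.045 1.287 0.044
v -0.23 -0.036 1.395
v 1.675 0.984 1.313
v 0.703 1.936 2.116
v 2.053 2.092 0.457
v 1.081 3.044 1.26
v 2.679 1.296 2.16
v 1.707 2.248 2.963
v 3.057 2.404 1.304
v 2.085 3.356 2.107
f 2 4 1
f 5 2 1
f 1 4 3
f 3 5 1
f 2 8 4
f 6 2 5
f 6 8 2
f 4 8 3
f 7 5 3
f 3 8 7
f 7 6 5
f 8 6 7
f 10 12 9
f 13 10 9
f 9 12 11
f 11 13 9
f 10 16 12
f 14 10 13
f 14 16 10
f 12 16 11
f 15 13 11
f 11 16 15
f 15 14 13
f 16 14 15
f 17 54 33
f 54 28 57
f 33 57 22
f 54 57 33
f 17 33 29
f 33 22 34
f 29 34 18
f 33 34 29
f 17 29 38
f 29 18 39
f 38 39 24
f 29 39 38
f 17 38 50
f 38 24 53
f 50 53 27
f 38 53 50
f 17 50 54
f 50 27 58
f 54 58 28
f 50 58 54
f 18 34 45
f 34 22 48
f 45 48 26
f 34 48 45
f 22 57 35
f 57 28 56
f 35 56 21
f 57 56 35
f 28 58 55
f 58 27 51
f 55 51 19
f 58 51 55
f 27 53 52
f 53 24 40
f 52 40 23
f 53 40 52
f 24 39 44
f 39 18 41
f 44 41 25
f 39 41 44
f 20 46 32
f 46 26 47
f 32 47 21
f 46 47 32
f 20 32 30
f 32 21 31
f 30 31 19
f 32 31 30
f 20 30 37
f 30 19 36
f 37 36 23
f 30 36 37
f 20 37 42
f 37 23 43
f 42 43 25
f 37 43 42
f 20 42 46
f 42 25 49
f 46 49 26
f 42 49 46
f 21 47 35
f 47 26 48
f 35 48 22
f 47 48 35
f 19 31 55
f 31 21 56
f 55 56 28
f 31 56 55
f 23 36 52
f 36 19 51
f 52 51 27
f 36 51 52
f 25 43 44
f 43 23 40
f 44 40 24
f 43 40 44
f 26 49 45
f 49 25 41
f 45 41 18
f 49 41 45
f 60 59 63
f 60 63 61
f 61 63 64
f 61 64 62
f 63 59 65
f 63 65 64
f 64 65 66
f 64 66 62
f 65 59 67
f 65 67 66
f 66 67 68
f 66 68 62
f 67 59 69
f 67 69 68
f 68 69 70
f 68 70 62
f 69 59 71
f 69 71 70
f 70 71 72
f 70 72 62
f 71 59 73
f 71 73 72
f 72 73 74
f 72 74 62
f 73 59 75
f 73 75 74
f 74 75 76
f 74 76 62
f 75 59 77
f 75 77 76
f 76 77 78
f 76 78 62
f 77 59 79
f 77 79 78
f 78 79 80
f 78 80 62
f 79 59 81
f 79 81 80
f 80 81 82
f 80 82 62
f 81 59 83
f 81 83 82
f 82 83 84
f 82 84 62
f 83 59 85
f 83 85 84
f 84 85 86
f 84 86 62
f 85 59 87
f 85 87 86
f 86 87 88
f 86 88 62
f 87 59 89
f 87 89 88
f 88 89 90
f 88 90 62
f 89 59 91
f 89 91 90
f 90 91 92
f 90 92 62
f 91 59 60
f 91 60 92
f 92 60 61
f 92 61 62
f 94 96 93
f 97 94 93
f 93 96 95
f 95 97 93
f 94 100 96
f 98 94 97
f 98 100 94
f 96 100 95
f 99 97 95
f 95 100 99
f 99 98 97
f 100 98 99



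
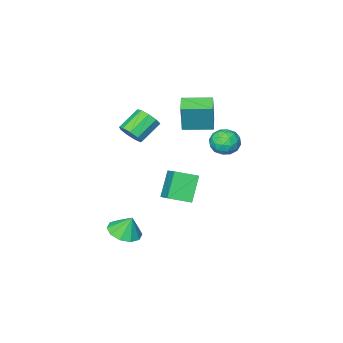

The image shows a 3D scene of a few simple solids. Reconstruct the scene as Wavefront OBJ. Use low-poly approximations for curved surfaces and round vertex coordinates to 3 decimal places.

v -2.455 1.868 2.971
v -2.009 2.602 2.762
v -1.331 1.398 3.718
v -0.885 2.132 3.509
v -1.577 2.176 4.056
v -2.272 2.467 3.594
v -1.068 1.533 2.886
v -1.763 1.824 2.424
v -1.152 2.395 2.709
v -1.467 2.792 3.433
v -1.873 1.208 3.047
v -2.188 1.605 3.771
v -2.331 2.276 2.801
v -1.009 1.724 3.679
v -1.416 1.75 4.001
v -1.154 2.181 3.878
v -2.485 2.197 3.29
v -2.223 2.628 3.167
v -1.969 2.378 3.928
v -1.117 1.372 3.313
v -0.855 1.803 3.19
v -2.186 1.819 2.602
v -1.924 2.25 2.479
v -1.371 1.622 2.552
v -1.565 2.586 2.647
v -0.904 2.309 3.086
v -1.012 1.958 2.72
v -1.42 2.128 2.448
v -1.75 2.819 3.072
v -1.089 2.543 3.511
v -1.496 2.569 3.833
v -1.904 2.74 3.561
v -1.246 2.698 3.041
v -2.251 1.457 2.969
v -1.59 1.181 3.408
v -1.436 1.26 2.919
v -1.844 1.431 2.647
v -2.436 1.691 3.394
v -1.775 1.414 3.833
v -1.92 1.872 4.032
v -2.328 2.042 3.76
v -2.094 1.302 3.439
v -3.619 -4.19 1.323
v -3.298 -3.901 3.204
v -4.966 -3.09 1.384
v -4.645 -2.801 3.265
v -2.935 -3.339 1.075
v -2.614 -3.05 2.956
v -4.282 -2.239 1.136
v -3.961 -1.95 3.017
v 1.261 -2.264 2.77
v 1.702 -2.323 3.41
v 0.441 -2.416 4.271
v -0.001 -2.356 3.63
v 1.595 -1.81 3.309
v 0.334 -1.903 4.17
v 1.332 -1.51 2.955
v 0.071 -1.602 3.816
v 1.035 -1.562 2.515
v -0.226 -1.654 3.376
v 0.844 -1.942 2.194
v -0.417 -2.035 3.055
v 0.848 -2.473 2.142
v -0.414 -2.566 3.003
v 1.045 -2.906 2.384
v -0.217 -2.999 3.245
v 1.343 -3.038 2.806
v 0.081 -3.131 3.667
v 1.602 -2.808 3.211
v 0.341 -2.901 4.072
v -1.091 -0.041 -0.124
v -0.014 -0.73 0.277
v -0.558 1.272 0.701
v 0.518 0.583 1.103
v -0.218 0.497 -1.543
v 0.858 -0.192 -1.141
v 0.314 1.81 -0.717
v 1.391 1.121 -0.316
v 2.935 -0.558 -3.17
v 3.893 -0.467 -2.989
v 2.685 -0.202 -2.03
v 3.692 0.064 -3.198
v 3.201 0.358 -3.397
v 2.608 0.302 -3.509
v 2.14 -0.082 -3.492
v 1.976 -0.648 -3.351
v 2.177 -1.179 -3.142
v 2.668 -1.473 -2.943
v 3.261 -1.417 -2.831
v 3.729 -1.033 -2.849
f 1 38 17
f 38 12 41
f 17 41 6
f 38 41 17
f 1 17 13
f 17 6 18
f 13 18 2
f 17 18 13
f 1 13 22
f 13 2 23
f 22 23 8
f 13 23 22
f 1 22 34
f 22 8 37
f 34 37 11
f 22 37 34
f 1 34 38
f 34 11 42
f 38 42 12
f 34 42 38
f 2 18 29
f 18 6 32
f 29 32 10
f 18 32 29
f 6 41 19
f 41 12 40
f 19 40 5
f 41 40 19
f 12 42 39
f 42 11 35
f 39 35 3
f 42 35 39
f 11 37 36
f 37 8 24
f 36 24 7
f 37 24 36
f 8 23 28
f 23 2 25
f 28 25 9
f 23 25 28
f 4 30 16
f 30 10 31
f 16 31 5
f 30 31 16
f 4 16 14
f 16 5 15
f 14 15 3
f 16 15 14
f 4 14 21
f 14 3 20
f 21 20 7
f 14 20 21
f 4 21 26
f 21 7 27
f 26 27 9
f 21 27 26
f 4 26 30
f 26 9 33
f 30 33 10
f 26 33 30
f 5 31 19
f 31 10 32
f 19 32 6
f 31 32 19
f 3 15 39
f 15 5 40
f 39 40 12
f 15 40 39
f 7 20 36
f 20 3 35
f 36 35 11
f 20 35 36
f 9 27 28
f 27 7 24
f 28 24 8
f 27 24 28
f 10 33 29
f 33 9 25
f 29 25 2
f 33 25 29
f 44 46 43
f 47 44 43
f 43 46 45
f 45 47 43
f 44 50 46
f 48 44 47
f 48 50 44
f 46 50 45
f 49 47 45
f 45 50 49
f 49 48 47
f 50 48 49
f 52 51 55
f 52 55 53
f 53 55 56
f 53 56 54
f 55 51 57
f 55 57 56
f 56 57 58
f 56 58 54
f 57 51 59
f 57 59 58
f 58 59 60
f 58 60 54
f 59 51 61
f 59 61 60
f 60 61 62
f 60 62 54
f 61 51 63
f 61 63 62
f 62 63 64
f 62 64 54
f 63 51 65
f 63 65 64
f 64 65 66
f 64 66 54
f 65 51 67
f 65 67 66
f 66 67 68
f 66 68 54
f 67 51 69
f 67 69 68
f 68 69 70
f 68 70 54
f 69 51 52
f 69 52 70
f 70 52 53
f 70 53 54
f 72 74 71
f 75 72 71
f 71 74 73
f 73 75 71
f 72 78 74
f 76 72 75
f 76 78 72
f 74 78 73
f 77 75 73
f 73 78 77
f 77 76 75
f 78 76 77
f 80 79 82
f 80 82 81
f 82 79 83
f 82 83 81
f 83 79 84
f 83 84 81
f 84 79 85
f 84 85 81
f 85 79 86
f 85 86 81
f 86 79 87
f 86 87 81
f 87 79 88
f 87 88 81
f 88 79 89
f 88 89 81
f 89 79 90
f 89 90 81
f 90 79 80
f 90 80 81



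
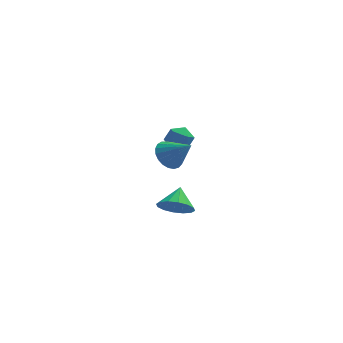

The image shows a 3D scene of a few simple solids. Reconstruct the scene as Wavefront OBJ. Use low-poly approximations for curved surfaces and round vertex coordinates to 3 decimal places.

v 2.064 -2.836 2.309
v 2.748 -2.669 1.814
v 2.336 -1.924 2.991
v 2.415 -2.435 1.634
v 1.988 -2.308 1.634
v 1.582 -2.323 1.815
v 1.305 -2.475 2.129
v 1.231 -2.723 2.491
v 1.381 -3.002 2.804
v 1.714 -3.236 2.985
v 2.14 -3.363 2.984
v 2.547 -3.349 2.803
v 2.824 -3.197 2.489
v 2.897 -2.948 2.128
v 2.976 3.736 3.324
v 3.389 3.53 2.724
v 1.951 3.45 2.716
v 2.364 3.244 2.116
v 2.384 2.83 2.75
v 3.017 3.007 3.125
v 2.323 3.973 2.315
v 2.956 4.15 2.69
v 2.985 3.677 2.1
v 3.023 2.97 2.369
v 2.317 4.01 3.071
v 2.355 3.303 3.34
v 2.062 1.386 2.96
v 2.479 1.031 2.337
v 3.018 0.754 3.96
v 2.644 1.333 2.371
v 2.707 1.643 2.506
v 2.659 1.91 2.72
v 2.508 2.086 2.976
v 2.28 2.14 3.229
v 2.014 2.065 3.436
v 1.756 1.872 3.56
v 1.552 1.595 3.581
v 1.435 1.281 3.494
v 1.427 0.986 3.315
v 1.529 0.76 3.075
v 1.723 0.643 2.815
v 1.975 0.653 2.58
v 2.243 0.791 2.411
f 2 1 4
f 2 4 3
f 4 1 5
f 4 5 3
f 5 1 6
f 5 6 3
f 6 1 7
f 6 7 3
f 7 1 8
f 7 8 3
f 8 1 9
f 8 9 3
f 9 1 10
f 9 10 3
f 10 1 11
f 10 11 3
f 11 1 12
f 11 12 3
f 12 1 13
f 12 13 3
f 13 1 14
f 13 14 3
f 14 1 2
f 14 2 3
f 15 26 20
f 15 20 16
f 15 16 22
f 15 22 25
f 15 25 26
f 16 20 24
f 20 26 19
f 26 25 17
f 25 22 21
f 22 16 23
f 18 24 19
f 18 19 17
f 18 17 21
f 18 21 23
f 18 23 24
f 19 24 20
f 17 19 26
f 21 17 25
f 23 21 22
f 24 23 16
f 28 27 30
f 28 30 29
f 30 27 31
f 30 31 29
f 31 27 32
f 31 32 29
f 32 27 33
f 32 33 29
f 33 27 34
f 33 34 29
f 34 27 35
f 34 35 29
f 35 27 36
f 35 36 29
f 36 27 37
f 36 37 29
f 37 27 38
f 37 38 29
f 38 27 39
f 38 39 29
f 39 27 40
f 39 40 29
f 40 27 41
f 40 41 29
f 41 27 42
f 41 42 29
f 42 27 43
f 42 43 29
f 43 27 28
f 43 28 29



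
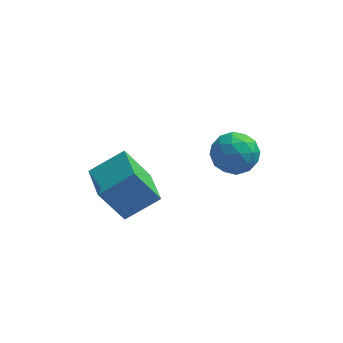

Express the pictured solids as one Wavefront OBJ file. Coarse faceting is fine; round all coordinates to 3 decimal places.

v -2.202 -4.446 1.326
v -3.26 -4.563 3.066
v -2.755 -2.63 1.111
v -3.814 -2.747 2.851
v -0.746 -3.893 2.249
v -1.805 -4.01 3.989
v -1.3 -2.077 2.034
v -2.358 -2.194 3.774
v 1.156 1.201 1.156
v 2.069 1.816 1.545
v 2.271 0.344 -0.105
v 3.184 0.959 0.284
v 2.704 0.137 0.959
v 2.015 0.666 1.738
v 2.325 1.494 -0.298
v 1.636 2.023 0.481
v 2.791 1.997 0.646
v 3.025 1.158 1.423
v 1.315 1.002 0.017
v 1.549 0.163 0.794
v 1.515 1.583 1.461
v 2.825 0.577 -0.021
v 2.543 0.093 0.375
v 3.08 0.455 0.604
v 1.483 0.907 1.575
v 2.019 1.269 1.803
v 2.393 0.282 1.459
v 2.321 0.891 -0.363
v 2.857 1.253 -0.135
v 1.26 1.705 0.836
v 1.797 2.067 1.065
v 1.947 1.878 -0.019
v 2.476 2.051 1.162
v 3.131 1.548 0.421
v 2.626 1.862 0.078
v 2.221 2.174 0.536
v 2.613 1.558 1.618
v 3.269 1.055 0.877
v 2.987 0.571 1.274
v 2.581 0.882 1.732
v 3.038 1.665 1.09
v 1.071 1.105 0.563
v 1.727 0.602 -0.178
v 1.759 1.278 -0.292
v 1.353 1.589 0.166
v 1.209 0.612 1.019
v 1.864 0.109 0.278
v 2.119 -0.014 0.904
v 1.714 0.298 1.362
v 1.302 0.495 0.35
f 2 4 1
f 5 2 1
f 1 4 3
f 3 5 1
f 2 8 4
f 6 2 5
f 6 8 2
f 4 8 3
f 7 5 3
f 3 8 7
f 7 6 5
f 8 6 7
f 9 46 25
f 46 20 49
f 25 49 14
f 46 49 25
f 9 25 21
f 25 14 26
f 21 26 10
f 25 26 21
f 9 21 30
f 21 10 31
f 30 31 16
f 21 31 30
f 9 30 42
f 30 16 45
f 42 45 19
f 30 45 42
f 9 42 46
f 42 19 50
f 46 50 20
f 42 50 46
f 10 26 37
f 26 14 40
f 37 40 18
f 26 40 37
f 14 49 27
f 49 20 48
f 27 48 13
f 49 48 27
f 20 50 47
f 50 19 43
f 47 43 11
f 50 43 47
f 19 45 44
f 45 16 32
f 44 32 15
f 45 32 44
f 16 31 36
f 31 10 33
f 36 33 17
f 31 33 36
f 12 38 24
f 38 18 39
f 24 39 13
f 38 39 24
f 12 24 22
f 24 13 23
f 22 23 11
f 24 23 22
f 12 22 29
f 22 11 28
f 29 28 15
f 22 28 29
f 12 29 34
f 29 15 35
f 34 35 17
f 29 35 34
f 12 34 38
f 34 17 41
f 38 41 18
f 34 41 38
f 13 39 27
f 39 18 40
f 27 40 14
f 39 40 27
f 11 23 47
f 23 13 48
f 47 48 20
f 23 48 47
f 15 28 44
f 28 11 43
f 44 43 19
f 28 43 44
f 17 35 36
f 35 15 32
f 36 32 16
f 35 32 36
f 18 41 37
f 41 17 33
f 37 33 10
f 41 33 37



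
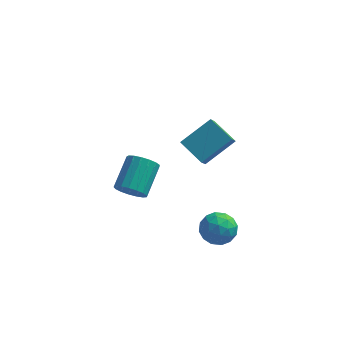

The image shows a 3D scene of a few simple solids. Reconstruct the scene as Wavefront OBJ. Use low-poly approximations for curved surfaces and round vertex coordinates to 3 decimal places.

v 2.956 -0.947 -3.238
v 3.594 -0.56 -2.709
v 3.326 -2.28 -2.711
v 3.964 -1.893 -2.182
v 3.078 -1.755 -2.004
v 2.849 -0.932 -2.33
v 4.071 -1.908 -3.09
v 3.842 -1.085 -3.416
v 4.283 -1.154 -2.617
v 3.669 -1.06 -1.946
v 3.251 -1.78 -3.474
v 2.637 -1.686 -2.803
v 3.242 -0.637 -3.02
v 3.678 -2.203 -2.4
v 3.157 -2.122 -2.296
v 3.532 -1.895 -1.985
v 2.804 -0.855 -2.797
v 3.179 -0.628 -2.486
v 2.876 -1.33 -2.072
v 3.741 -2.212 -2.934
v 4.116 -1.985 -2.623
v 3.388 -0.945 -3.435
v 3.763 -0.718 -3.124
v 4.044 -1.51 -3.348
v 4.023 -0.759 -2.655
v 4.24 -1.542 -2.345
v 4.303 -1.551 -2.879
v 4.169 -1.067 -3.071
v 3.662 -0.703 -2.26
v 3.879 -1.486 -1.951
v 3.358 -1.405 -1.846
v 3.223 -0.921 -2.038
v 4.067 -1.052 -2.207
v 3.041 -1.354 -3.469
v 3.258 -2.137 -3.16
v 3.697 -1.919 -3.382
v 3.562 -1.435 -3.574
v 2.68 -1.298 -3.075
v 2.897 -2.081 -2.765
v 2.751 -1.773 -2.349
v 2.617 -1.289 -2.541
v 2.853 -1.788 -3.213
v -1.08 1.481 -3.547
v -0.329 1.527 -3.871
v -0.008 3.044 -2.918
v -0.76 2.999 -2.593
v -0.551 1.731 -4.121
v -0.231 3.248 -3.168
v -0.895 1.878 -4.24
v -0.575 3.395 -3.287
v -1.282 1.934 -4.2
v -0.961 3.451 -3.247
v -1.622 1.887 -4.01
v -1.301 3.404 -3.057
v -1.838 1.747 -3.714
v -1.518 3.264 -2.761
v -1.88 1.546 -3.379
v -1.56 3.063 -2.426
v -1.74 1.33 -3.083
v -1.419 2.847 -2.13
v -1.448 1.149 -2.893
v -1.127 2.666 -1.94
v -1.072 1.044 -2.853
v -0.751 2.561 -1.9
v -0.698 1.039 -2.972
v -0.377 2.556 -2.019
v -0.411 1.136 -3.222
v -0.091 2.653 -2.269
v -0.278 1.312 -3.546
v 0.043 2.829 -2.593
v 2.715 -0.557 1.012
v 2.642 -1.204 1.704
v 1.655 0.186 1.595
v 1.582 -0.461 2.287
v 3.898 0.361 1.993
v 3.825 -0.286 2.685
v 2.838 1.104 2.576
v 2.765 0.457 3.268
f 1 38 17
f 38 12 41
f 17 41 6
f 38 41 17
f 1 17 13
f 17 6 18
f 13 18 2
f 17 18 13
f 1 13 22
f 13 2 23
f 22 23 8
f 13 23 22
f 1 22 34
f 22 8 37
f 34 37 11
f 22 37 34
f 1 34 38
f 34 11 42
f 38 42 12
f 34 42 38
f 2 18 29
f 18 6 32
f 29 32 10
f 18 32 29
f 6 41 19
f 41 12 40
f 19 40 5
f 41 40 19
f 12 42 39
f 42 11 35
f 39 35 3
f 42 35 39
f 11 37 36
f 37 8 24
f 36 24 7
f 37 24 36
f 8 23 28
f 23 2 25
f 28 25 9
f 23 25 28
f 4 30 16
f 30 10 31
f 16 31 5
f 30 31 16
f 4 16 14
f 16 5 15
f 14 15 3
f 16 15 14
f 4 14 21
f 14 3 20
f 21 20 7
f 14 20 21
f 4 21 26
f 21 7 27
f 26 27 9
f 21 27 26
f 4 26 30
f 26 9 33
f 30 33 10
f 26 33 30
f 5 31 19
f 31 10 32
f 19 32 6
f 31 32 19
f 3 15 39
f 15 5 40
f 39 40 12
f 15 40 39
f 7 20 36
f 20 3 35
f 36 35 11
f 20 35 36
f 9 27 28
f 27 7 24
f 28 24 8
f 27 24 28
f 10 33 29
f 33 9 25
f 29 25 2
f 33 25 29
f 44 43 47
f 44 47 45
f 45 47 48
f 45 48 46
f 47 43 49
f 47 49 48
f 48 49 50
f 48 50 46
f 49 43 51
f 49 51 50
f 50 51 52
f 50 52 46
f 51 43 53
f 51 53 52
f 52 53 54
f 52 54 46
f 53 43 55
f 53 55 54
f 54 55 56
f 54 56 46
f 55 43 57
f 55 57 56
f 56 57 58
f 56 58 46
f 57 43 59
f 57 59 58
f 58 59 60
f 58 60 46
f 59 43 61
f 59 61 60
f 60 61 62
f 60 62 46
f 61 43 63
f 61 63 62
f 62 63 64
f 62 64 46
f 63 43 65
f 63 65 64
f 64 65 66
f 64 66 46
f 65 43 67
f 65 67 66
f 66 67 68
f 66 68 46
f 67 43 69
f 67 69 68
f 68 69 70
f 68 70 46
f 69 43 44
f 69 44 70
f 70 44 45
f 70 45 46
f 72 74 71
f 75 72 71
f 71 74 73
f 73 75 71
f 72 78 74
f 76 72 75
f 76 78 72
f 74 78 73
f 77 75 73
f 73 78 77
f 77 76 75
f 78 76 77



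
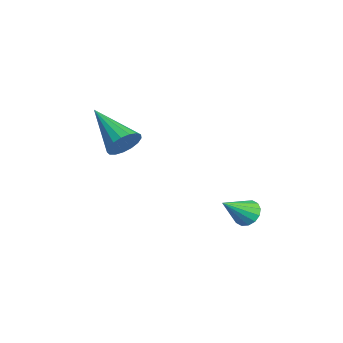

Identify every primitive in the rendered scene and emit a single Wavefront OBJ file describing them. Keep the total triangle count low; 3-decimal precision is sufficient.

v -2.298 -2.671 3.424
v -1.899 -3.127 3.774
v -3.942 -3.409 4.336
v -1.908 -2.859 3.974
v -2.007 -2.547 4.048
v -2.172 -2.264 3.979
v -2.366 -2.074 3.783
v -2.545 -2.021 3.505
v -2.667 -2.117 3.207
v -2.704 -2.339 2.96
v -2.648 -2.638 2.819
v -2.512 -2.944 2.816
v -2.327 -3.188 2.953
v -2.135 -3.313 3.197
v -1.981 -3.291 3.494
v 1.229 0.753 1.625
v 1.762 0.889 1.52
v 1.651 -0.213 2.515
v 1.683 1.059 1.741
v 1.482 1.147 1.932
v 1.214 1.129 2.039
v 0.949 1.01 2.036
v 0.76 0.823 1.923
v 0.696 0.616 1.729
v 0.775 0.447 1.508
v 0.975 0.359 1.318
v 1.244 0.377 1.21
v 1.508 0.496 1.213
v 1.698 0.683 1.327
f 2 1 4
f 2 4 3
f 4 1 5
f 4 5 3
f 5 1 6
f 5 6 3
f 6 1 7
f 6 7 3
f 7 1 8
f 7 8 3
f 8 1 9
f 8 9 3
f 9 1 10
f 9 10 3
f 10 1 11
f 10 11 3
f 11 1 12
f 11 12 3
f 12 1 13
f 12 13 3
f 13 1 14
f 13 14 3
f 14 1 15
f 14 15 3
f 15 1 2
f 15 2 3
f 17 16 19
f 17 19 18
f 19 16 20
f 19 20 18
f 20 16 21
f 20 21 18
f 21 16 22
f 21 22 18
f 22 16 23
f 22 23 18
f 23 16 24
f 23 24 18
f 24 16 25
f 24 25 18
f 25 16 26
f 25 26 18
f 26 16 27
f 26 27 18
f 27 16 28
f 27 28 18
f 28 16 29
f 28 29 18
f 29 16 17
f 29 17 18



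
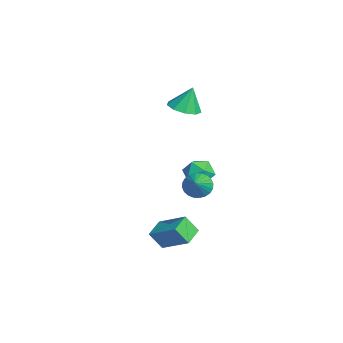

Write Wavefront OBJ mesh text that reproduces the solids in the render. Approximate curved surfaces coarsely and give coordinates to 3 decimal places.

v 2.609 0.585 -3.713
v 3.947 1.836 -2.665
v 2.787 1.321 -4.819
v 4.125 2.572 -3.771
v 3.615 -0.192 -4.069
v 4.953 1.059 -3.021
v 3.793 0.544 -5.175
v 5.131 1.795 -4.127
v -3.495 3.232 2.333
v -2.419 3.072 2.392
v -3.505 3.768 3.967
v -2.561 3.767 2.163
v -3.14 4.212 2.014
v -3.886 4.199 2.014
v -4.448 3.733 2.163
v -4.565 3.033 2.392
v -4.181 2.426 2.593
v -3.477 2.197 2.672
v -2.78 2.452 2.593
v 2.272 2.886 -1.16
v 2.832 3.235 -1.772
v 3.648 2.434 -0.16
v 2.773 3.514 -1.566
v 2.639 3.696 -1.298
v 2.448 3.756 -1.009
v 2.231 3.683 -0.743
v 2.02 3.488 -0.541
v 1.847 3.202 -0.432
v 1.739 2.868 -0.435
v 1.712 2.537 -0.548
v 1.771 2.259 -0.754
v 1.905 2.076 -1.022
v 2.096 2.016 -1.311
v 2.313 2.09 -1.577
v 2.524 2.284 -1.779
v 2.697 2.57 -1.888
v 2.805 2.904 -1.885
v 0.341 3.925 -0.306
v 0.858 4.23 -1.156
v 0.042 2.43 -1.024
v 0.559 2.735 -1.874
v 1.073 2.568 -0.984
v 1.258 3.492 -0.541
v -0.358 3.168 -1.639
v -0.173 4.092 -1.196
v 0.426 3.762 -1.98
v 1.311 3.391 -1.576
v -0.411 3.269 -0.604
v 0.474 2.898 -0.2
f 2 4 1
f 5 2 1
f 1 4 3
f 3 5 1
f 2 8 4
f 6 2 5
f 6 8 2
f 4 8 3
f 7 5 3
f 3 8 7
f 7 6 5
f 8 6 7
f 10 9 12
f 10 12 11
f 12 9 13
f 12 13 11
f 13 9 14
f 13 14 11
f 14 9 15
f 14 15 11
f 15 9 16
f 15 16 11
f 16 9 17
f 16 17 11
f 17 9 18
f 17 18 11
f 18 9 19
f 18 19 11
f 19 9 10
f 19 10 11
f 21 20 23
f 21 23 22
f 23 20 24
f 23 24 22
f 24 20 25
f 24 25 22
f 25 20 26
f 25 26 22
f 26 20 27
f 26 27 22
f 27 20 28
f 27 28 22
f 28 20 29
f 28 29 22
f 29 20 30
f 29 30 22
f 30 20 31
f 30 31 22
f 31 20 32
f 31 32 22
f 32 20 33
f 32 33 22
f 33 20 34
f 33 34 22
f 34 20 35
f 34 35 22
f 35 20 36
f 35 36 22
f 36 20 37
f 36 37 22
f 37 20 21
f 37 21 22
f 38 49 43
f 38 43 39
f 38 39 45
f 38 45 48
f 38 48 49
f 39 43 47
f 43 49 42
f 49 48 40
f 48 45 44
f 45 39 46
f 41 47 42
f 41 42 40
f 41 40 44
f 41 44 46
f 41 46 47
f 42 47 43
f 40 42 49
f 44 40 48
f 46 44 45
f 47 46 39



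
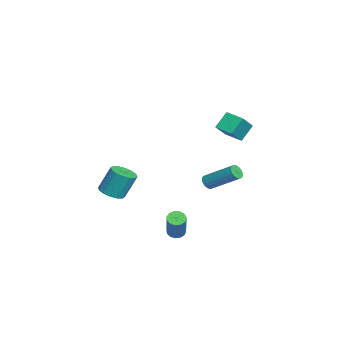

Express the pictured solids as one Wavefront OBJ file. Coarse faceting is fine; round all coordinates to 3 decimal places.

v 3.101 -0.296 -2.678
v 3.466 -0.048 -2.954
v 4.664 -0.057 -1.377
v 4.299 -0.304 -1.102
v 3.302 0.16 -2.829
v 4.5 0.151 -1.252
v 3.075 0.223 -2.655
v 4.272 0.215 -1.079
v 2.855 0.122 -2.49
v 4.053 0.113 -0.913
v 2.714 -0.112 -2.384
v 3.912 -0.121 -0.807
v 2.696 -0.405 -2.371
v 3.893 -0.413 -0.794
v 2.806 -0.662 -2.456
v 4.004 -0.67 -0.88
v 3.01 -0.804 -2.612
v 4.208 -0.812 -1.035
v 3.243 -0.784 -2.789
v 4.441 -0.792 -1.212
v 3.431 -0.609 -2.93
v 4.629 -0.617 -1.354
v 3.514 -0.335 -2.992
v 4.712 -0.343 -1.415
v -3.843 1.615 -2.32
v -3.407 1.608 -2.602
v -2.62 3.198 -1.423
v -3.057 3.205 -1.14
v -3.54 1.759 -2.716
v -2.753 3.349 -1.537
v -3.733 1.881 -2.752
v -2.947 3.471 -1.573
v -3.948 1.951 -2.703
v -3.162 3.541 -1.523
v -4.142 1.954 -2.577
v -3.356 3.544 -1.398
v -4.277 1.89 -2.4
v -3.491 3.48 -1.221
v -4.326 1.771 -2.208
v -3.54 3.361 -1.029
v -4.28 1.622 -2.037
v -3.493 3.212 -0.858
v -4.147 1.471 -1.923
v -3.36 3.061 -0.744
v -3.953 1.349 -1.887
v -3.167 2.939 -0.708
v -3.738 1.279 -1.937
v -2.952 2.869 -0.757
v -3.544 1.276 -2.062
v -2.758 2.866 -0.883
v -3.409 1.34 -2.239
v -2.623 2.93 -1.06
v -3.36 1.459 -2.431
v -2.574 3.049 -1.252
v 1.551 -3.721 -0.495
v 2.181 -4.128 -0.283
v 2.119 -3.447 1.208
v 1.489 -3.039 0.995
v 2.326 -3.784 -0.434
v 2.264 -3.102 1.056
v 2.263 -3.422 -0.603
v 2.201 -2.74 0.888
v 2.01 -3.14 -0.742
v 1.948 -2.458 0.748
v 1.633 -3.014 -0.815
v 1.571 -2.332 0.675
v 1.234 -3.078 -0.803
v 1.173 -2.396 0.688
v 0.921 -3.313 -0.708
v 0.859 -2.632 0.783
v 0.776 -3.658 -0.556
v 0.714 -2.976 0.934
v 0.839 -4.02 -0.388
v 0.777 -3.338 1.103
v 1.092 -4.302 -0.248
v 1.03 -3.62 1.242
v 1.469 -4.428 -0.175
v 1.407 -3.746 1.315
v 1.867 -4.364 -0.188
v 1.806 -3.682 1.303
v -1.673 3.073 3.531
v -0.623 2.481 4.521
v -1.002 3.92 3.326
v 0.048 3.328 4.316
v -1.168 2.452 2.624
v -0.118 1.86 3.614
v -0.497 3.299 2.419
v 0.553 2.707 3.409
f 2 1 5
f 2 5 3
f 3 5 6
f 3 6 4
f 5 1 7
f 5 7 6
f 6 7 8
f 6 8 4
f 7 1 9
f 7 9 8
f 8 9 10
f 8 10 4
f 9 1 11
f 9 11 10
f 10 11 12
f 10 12 4
f 11 1 13
f 11 13 12
f 12 13 14
f 12 14 4
f 13 1 15
f 13 15 14
f 14 15 16
f 14 16 4
f 15 1 17
f 15 17 16
f 16 17 18
f 16 18 4
f 17 1 19
f 17 19 18
f 18 19 20
f 18 20 4
f 19 1 21
f 19 21 20
f 20 21 22
f 20 22 4
f 21 1 23
f 21 23 22
f 22 23 24
f 22 24 4
f 23 1 2
f 23 2 24
f 24 2 3
f 24 3 4
f 26 25 29
f 26 29 27
f 27 29 30
f 27 30 28
f 29 25 31
f 29 31 30
f 30 31 32
f 30 32 28
f 31 25 33
f 31 33 32
f 32 33 34
f 32 34 28
f 33 25 35
f 33 35 34
f 34 35 36
f 34 36 28
f 35 25 37
f 35 37 36
f 36 37 38
f 36 38 28
f 37 25 39
f 37 39 38
f 38 39 40
f 38 40 28
f 39 25 41
f 39 41 40
f 40 41 42
f 40 42 28
f 41 25 43
f 41 43 42
f 42 43 44
f 42 44 28
f 43 25 45
f 43 45 44
f 44 45 46
f 44 46 28
f 45 25 47
f 45 47 46
f 46 47 48
f 46 48 28
f 47 25 49
f 47 49 48
f 48 49 50
f 48 50 28
f 49 25 51
f 49 51 50
f 50 51 52
f 50 52 28
f 51 25 53
f 51 53 52
f 52 53 54
f 52 54 28
f 53 25 26
f 53 26 54
f 54 26 27
f 54 27 28
f 56 55 59
f 56 59 57
f 57 59 60
f 57 60 58
f 59 55 61
f 59 61 60
f 60 61 62
f 60 62 58
f 61 55 63
f 61 63 62
f 62 63 64
f 62 64 58
f 63 55 65
f 63 65 64
f 64 65 66
f 64 66 58
f 65 55 67
f 65 67 66
f 66 67 68
f 66 68 58
f 67 55 69
f 67 69 68
f 68 69 70
f 68 70 58
f 69 55 71
f 69 71 70
f 70 71 72
f 70 72 58
f 71 55 73
f 71 73 72
f 72 73 74
f 72 74 58
f 73 55 75
f 73 75 74
f 74 75 76
f 74 76 58
f 75 55 77
f 75 77 76
f 76 77 78
f 76 78 58
f 77 55 79
f 77 79 78
f 78 79 80
f 78 80 58
f 79 55 56
f 79 56 80
f 80 56 57
f 80 57 58
f 82 84 81
f 85 82 81
f 81 84 83
f 83 85 81
f 82 88 84
f 86 82 85
f 86 88 82
f 84 88 83
f 87 85 83
f 83 88 87
f 87 86 85
f 88 86 87



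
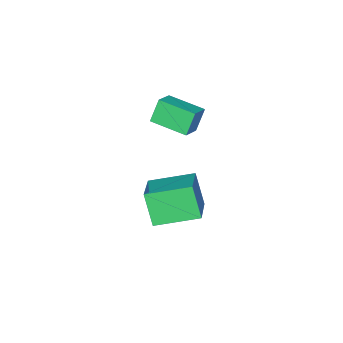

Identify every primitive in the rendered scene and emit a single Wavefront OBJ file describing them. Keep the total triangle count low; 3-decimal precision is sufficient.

v -4.137 2.577 -3.641
v -4.363 1.913 -2.236
v -2.773 3.58 -2.947
v -2.999 2.915 -1.542
v -2.881 1.185 -4.098
v -3.107 0.52 -2.693
v -1.517 2.187 -3.404
v -1.743 1.523 -1.999
v -3.747 0.621 0.972
v -4.227 0.654 1.972
v -4.081 2.161 0.76
v -4.561 2.194 1.76
v -2.879 0.866 1.38
v -3.359 0.899 2.38
v -3.213 2.406 1.168
v -3.693 2.439 2.168
f 2 4 1
f 5 2 1
f 1 4 3
f 3 5 1
f 2 8 4
f 6 2 5
f 6 8 2
f 4 8 3
f 7 5 3
f 3 8 7
f 7 6 5
f 8 6 7
f 10 12 9
f 13 10 9
f 9 12 11
f 11 13 9
f 10 16 12
f 14 10 13
f 14 16 10
f 12 16 11
f 15 13 11
f 11 16 15
f 15 14 13
f 16 14 15



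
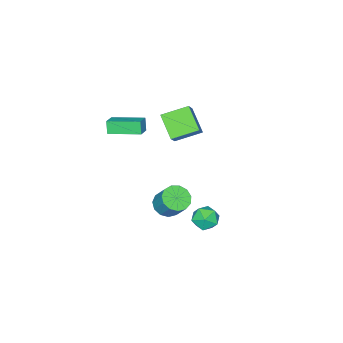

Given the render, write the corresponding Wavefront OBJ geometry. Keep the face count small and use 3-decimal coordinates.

v -2.339 -1.062 1.05
v -2.894 -2.282 2.111
v -3.541 -0.04 1.596
v -4.096 -1.26 2.658
v -1.364 -0.52 2.182
v -1.919 -1.74 3.244
v -2.566 0.502 2.729
v -3.121 -0.718 3.79
v -0.88 -0.386 -3.183
v -0.029 -0.609 -3.177
v 0.192 0.263 -1.952
v -0.66 0.486 -1.957
v -0.065 -0.203 -3.46
v 0.155 0.669 -2.234
v -0.36 0.145 -3.654
v -0.14 1.017 -2.429
v -0.821 0.324 -3.699
v -0.6 1.196 -2.473
v -1.3 0.278 -3.58
v -1.079 1.15 -2.354
v -1.646 0.021 -3.334
v -1.425 0.893 -2.109
v -1.749 -0.365 -3.041
v -1.528 0.507 -1.816
v -1.576 -0.758 -2.793
v -1.355 0.114 -1.567
v -1.182 -1.033 -2.668
v -0.962 -0.161 -1.443
v -0.693 -1.102 -2.707
v -0.472 -0.23 -1.482
v -0.263 -0.944 -2.897
v -0.042 -0.072 -1.671
v 0.506 4.109 -0.055
v 0.815 4.54 -0.736
v 0.805 2.9 -0.684
v 1.114 3.331 -1.365
v 1.536 3.351 -0.613
v 1.352 4.099 -0.224
v 0.268 3.341 -1.196
v 0.084 4.089 -0.807
v 0.668 4.065 -1.44
v 1.452 4.071 -1.08
v 0.168 3.369 -0.34
v 0.952 3.375 0.02
v -0.914 -4.421 1.129
v -1.161 -4.695 1.917
v -1.81 -2.696 1.448
v -2.056 -2.97 2.236
v -0.104 -4.07 1.504
v -0.35 -4.344 2.292
v -0.999 -2.345 1.823
v -1.246 -2.619 2.611
f 2 4 1
f 5 2 1
f 1 4 3
f 3 5 1
f 2 8 4
f 6 2 5
f 6 8 2
f 4 8 3
f 7 5 3
f 3 8 7
f 7 6 5
f 8 6 7
f 10 9 13
f 10 13 11
f 11 13 14
f 11 14 12
f 13 9 15
f 13 15 14
f 14 15 16
f 14 16 12
f 15 9 17
f 15 17 16
f 16 17 18
f 16 18 12
f 17 9 19
f 17 19 18
f 18 19 20
f 18 20 12
f 19 9 21
f 19 21 20
f 20 21 22
f 20 22 12
f 21 9 23
f 21 23 22
f 22 23 24
f 22 24 12
f 23 9 25
f 23 25 24
f 24 25 26
f 24 26 12
f 25 9 27
f 25 27 26
f 26 27 28
f 26 28 12
f 27 9 29
f 27 29 28
f 28 29 30
f 28 30 12
f 29 9 31
f 29 31 30
f 30 31 32
f 30 32 12
f 31 9 10
f 31 10 32
f 32 10 11
f 32 11 12
f 33 44 38
f 33 38 34
f 33 34 40
f 33 40 43
f 33 43 44
f 34 38 42
f 38 44 37
f 44 43 35
f 43 40 39
f 40 34 41
f 36 42 37
f 36 37 35
f 36 35 39
f 36 39 41
f 36 41 42
f 37 42 38
f 35 37 44
f 39 35 43
f 41 39 40
f 42 41 34
f 46 48 45
f 49 46 45
f 45 48 47
f 47 49 45
f 46 52 48
f 50 46 49
f 50 52 46
f 48 52 47
f 51 49 47
f 47 52 51
f 51 50 49
f 52 50 51



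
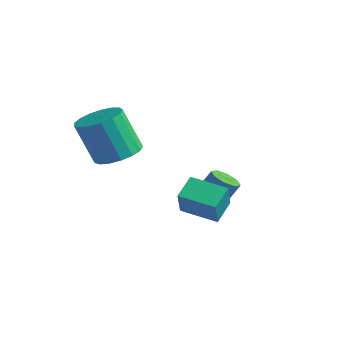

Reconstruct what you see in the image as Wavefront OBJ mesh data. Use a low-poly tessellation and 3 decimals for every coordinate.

v -0.252 0.417 -2.504
v -0.514 1.18 -2.021
v 0.905 0.963 -2.737
v 0.642 1.726 -2.255
v 0.178 -0.066 -1.505
v -0.085 0.697 -1.023
v 1.334 0.48 -1.739
v 1.072 1.243 -1.256
v -1.363 2.577 -3.282
v -0.825 2.499 -3.417
v -0.499 3.005 -2.414
v -1.037 3.083 -2.278
v -0.977 2.875 -3.557
v -0.651 3.381 -2.554
v -1.355 3.076 -3.536
v -1.029 3.582 -2.533
v -1.737 2.985 -3.366
v -1.411 3.491 -2.362
v -1.901 2.655 -3.146
v -1.575 3.161 -2.143
v -1.749 2.279 -3.006
v -1.423 2.785 -2.003
v -1.371 2.078 -3.027
v -1.045 2.584 -2.024
v -0.989 2.169 -3.198
v -0.663 2.675 -2.194
v -2.098 -0.552 -0.351
v -1.309 -0.631 -0.106
v -1.833 -1.007 1.456
v -2.622 -0.928 1.211
v -1.391 -0.248 -0.041
v -1.914 -0.624 1.521
v -1.635 0.066 -0.047
v -2.158 -0.31 1.515
v -1.985 0.238 -0.123
v -2.508 -0.138 1.439
v -2.361 0.229 -0.251
v -2.884 -0.147 1.311
v -2.676 0.041 -0.402
v -3.2 -0.335 1.16
v -2.86 -0.282 -0.541
v -3.383 -0.658 1.021
v -2.869 -0.668 -0.637
v -3.392 -1.044 0.925
v -2.701 -1.027 -0.667
v -3.225 -1.403 0.895
v -2.395 -1.277 -0.625
v -2.919 -1.653 0.937
v -2.022 -1.361 -0.52
v -2.545 -1.737 1.042
v -1.665 -1.26 -0.376
v -2.189 -1.636 1.186
v -1.408 -0.996 -0.227
v -1.932 -1.372 1.335
f 2 4 1
f 5 2 1
f 1 4 3
f 3 5 1
f 2 8 4
f 6 2 5
f 6 8 2
f 4 8 3
f 7 5 3
f 3 8 7
f 7 6 5
f 8 6 7
f 10 9 13
f 10 13 11
f 11 13 14
f 11 14 12
f 13 9 15
f 13 15 14
f 14 15 16
f 14 16 12
f 15 9 17
f 15 17 16
f 16 17 18
f 16 18 12
f 17 9 19
f 17 19 18
f 18 19 20
f 18 20 12
f 19 9 21
f 19 21 20
f 20 21 22
f 20 22 12
f 21 9 23
f 21 23 22
f 22 23 24
f 22 24 12
f 23 9 25
f 23 25 24
f 24 25 26
f 24 26 12
f 25 9 10
f 25 10 26
f 26 10 11
f 26 11 12
f 28 27 31
f 28 31 29
f 29 31 32
f 29 32 30
f 31 27 33
f 31 33 32
f 32 33 34
f 32 34 30
f 33 27 35
f 33 35 34
f 34 35 36
f 34 36 30
f 35 27 37
f 35 37 36
f 36 37 38
f 36 38 30
f 37 27 39
f 37 39 38
f 38 39 40
f 38 40 30
f 39 27 41
f 39 41 40
f 40 41 42
f 40 42 30
f 41 27 43
f 41 43 42
f 42 43 44
f 42 44 30
f 43 27 45
f 43 45 44
f 44 45 46
f 44 46 30
f 45 27 47
f 45 47 46
f 46 47 48
f 46 48 30
f 47 27 49
f 47 49 48
f 48 49 50
f 48 50 30
f 49 27 51
f 49 51 50
f 50 51 52
f 50 52 30
f 51 27 53
f 51 53 52
f 52 53 54
f 52 54 30
f 53 27 28
f 53 28 54
f 54 28 29
f 54 29 30



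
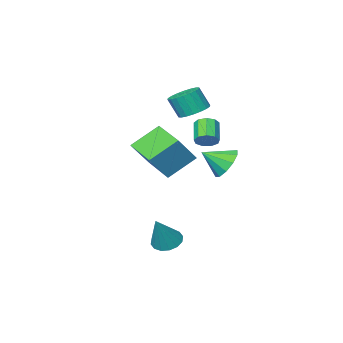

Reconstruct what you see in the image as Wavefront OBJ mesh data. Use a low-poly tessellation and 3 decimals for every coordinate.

v -2.046 -3.325 1.473
v -1.514 -3.847 1.106
v -1.143 -4.237 2.201
v -1.674 -3.715 2.567
v -1.313 -3.54 1.148
v -0.941 -3.93 2.242
v -1.257 -3.19 1.253
v -0.885 -3.58 2.348
v -1.357 -2.867 1.402
v -0.985 -3.257 2.497
v -1.593 -2.635 1.565
v -1.222 -3.025 2.66
v -1.92 -2.54 1.71
v -1.548 -2.93 2.804
v -2.271 -2.6 1.807
v -1.899 -2.99 2.902
v -2.577 -2.803 1.839
v -2.206 -3.193 2.934
v -2.779 -3.11 1.798
v -2.407 -3.5 2.892
v -2.835 -3.46 1.692
v -2.463 -3.85 2.787
v -2.735 -3.783 1.543
v -2.363 -4.173 2.638
v -2.498 -4.015 1.38
v -2.127 -4.405 2.475
v -2.172 -4.11 1.236
v -1.8 -4.5 2.33
v -1.821 -4.05 1.138
v -1.449 -4.44 2.233
v -0.522 1.867 0.063
v 0.085 2.266 -0.486
v 0.462 1.353 0.777
v -0.032 2.623 -0.068
v -0.336 2.691 0.4
v -0.711 2.445 0.739
v -1.014 1.978 0.82
v -1.129 1.469 0.611
v -1.012 1.111 0.193
v -0.707 1.043 -0.275
v -0.332 1.289 -0.614
v -0.029 1.756 -0.695
v -0.125 0.853 1.208
v 0.07 1.148 1.668
v -0.42 0.341 2.392
v -0.615 0.047 1.932
v -0.292 1.277 1.567
v -0.782 0.47 2.291
v -0.575 1.208 1.298
v -1.065 0.401 2.023
v -0.648 0.973 0.987
v -1.138 0.166 1.711
v -0.476 0.682 0.779
v -0.966 -0.125 1.504
v -0.14 0.471 0.772
v -0.63 -0.336 1.496
v 0.203 0.439 0.969
v -0.287 -0.368 1.693
v 0.393 0.601 1.277
v -0.097 -0.206 2.002
v 0.34 0.881 1.553
v -0.15 0.074 2.278
v 2.212 1.307 -4.276
v 2.869 1.321 -4.638
v 3.048 1.753 -2.744
v 2.73 1.682 -4.667
v 2.453 1.943 -4.592
v 2.111 2.034 -4.432
v 1.796 1.93 -4.23
v 1.593 1.659 -4.04
v 1.556 1.293 -3.913
v 1.694 0.932 -3.884
v 1.972 0.671 -3.959
v 2.314 0.581 -4.119
v 2.628 0.685 -4.321
v 2.832 0.956 -4.511
v 2.524 0.298 0.218
v 1.224 0.543 1.221
v 2.654 2.152 -0.068
v 1.354 2.397 0.936
v 3.526 0.423 1.484
v 2.226 0.668 2.488
v 3.656 2.277 1.199
v 2.356 2.522 2.202
f 2 1 5
f 2 5 3
f 3 5 6
f 3 6 4
f 5 1 7
f 5 7 6
f 6 7 8
f 6 8 4
f 7 1 9
f 7 9 8
f 8 9 10
f 8 10 4
f 9 1 11
f 9 11 10
f 10 11 12
f 10 12 4
f 11 1 13
f 11 13 12
f 12 13 14
f 12 14 4
f 13 1 15
f 13 15 14
f 14 15 16
f 14 16 4
f 15 1 17
f 15 17 16
f 16 17 18
f 16 18 4
f 17 1 19
f 17 19 18
f 18 19 20
f 18 20 4
f 19 1 21
f 19 21 20
f 20 21 22
f 20 22 4
f 21 1 23
f 21 23 22
f 22 23 24
f 22 24 4
f 23 1 25
f 23 25 24
f 24 25 26
f 24 26 4
f 25 1 27
f 25 27 26
f 26 27 28
f 26 28 4
f 27 1 29
f 27 29 28
f 28 29 30
f 28 30 4
f 29 1 2
f 29 2 30
f 30 2 3
f 30 3 4
f 32 31 34
f 32 34 33
f 34 31 35
f 34 35 33
f 35 31 36
f 35 36 33
f 36 31 37
f 36 37 33
f 37 31 38
f 37 38 33
f 38 31 39
f 38 39 33
f 39 31 40
f 39 40 33
f 40 31 41
f 40 41 33
f 41 31 42
f 41 42 33
f 42 31 32
f 42 32 33
f 44 43 47
f 44 47 45
f 45 47 48
f 45 48 46
f 47 43 49
f 47 49 48
f 48 49 50
f 48 50 46
f 49 43 51
f 49 51 50
f 50 51 52
f 50 52 46
f 51 43 53
f 51 53 52
f 52 53 54
f 52 54 46
f 53 43 55
f 53 55 54
f 54 55 56
f 54 56 46
f 55 43 57
f 55 57 56
f 56 57 58
f 56 58 46
f 57 43 59
f 57 59 58
f 58 59 60
f 58 60 46
f 59 43 61
f 59 61 60
f 60 61 62
f 60 62 46
f 61 43 44
f 61 44 62
f 62 44 45
f 62 45 46
f 64 63 66
f 64 66 65
f 66 63 67
f 66 67 65
f 67 63 68
f 67 68 65
f 68 63 69
f 68 69 65
f 69 63 70
f 69 70 65
f 70 63 71
f 70 71 65
f 71 63 72
f 71 72 65
f 72 63 73
f 72 73 65
f 73 63 74
f 73 74 65
f 74 63 75
f 74 75 65
f 75 63 76
f 75 76 65
f 76 63 64
f 76 64 65
f 78 80 77
f 81 78 77
f 77 80 79
f 79 81 77
f 78 84 80
f 82 78 81
f 82 84 78
f 80 84 79
f 83 81 79
f 79 84 83
f 83 82 81
f 84 82 83

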